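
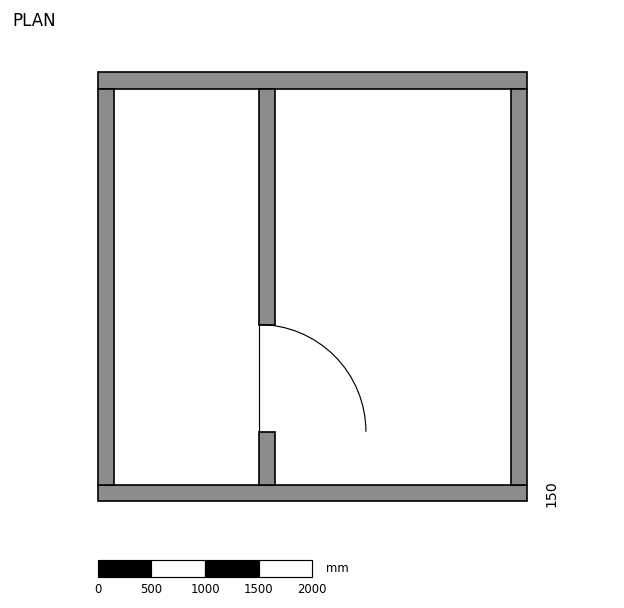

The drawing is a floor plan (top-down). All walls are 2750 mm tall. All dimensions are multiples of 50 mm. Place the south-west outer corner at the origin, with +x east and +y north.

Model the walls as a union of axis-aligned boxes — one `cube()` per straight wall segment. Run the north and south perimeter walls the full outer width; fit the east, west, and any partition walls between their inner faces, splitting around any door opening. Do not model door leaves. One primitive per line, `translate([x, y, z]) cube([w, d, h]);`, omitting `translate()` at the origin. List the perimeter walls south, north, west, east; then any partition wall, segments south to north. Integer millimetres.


cube([4000, 150, 2750]);
translate([0, 3850, 0]) cube([4000, 150, 2750]);
translate([0, 150, 0]) cube([150, 3700, 2750]);
translate([3850, 150, 0]) cube([150, 3700, 2750]);
translate([1500, 150, 0]) cube([150, 500, 2750]);
translate([1500, 1650, 0]) cube([150, 2200, 2750]);


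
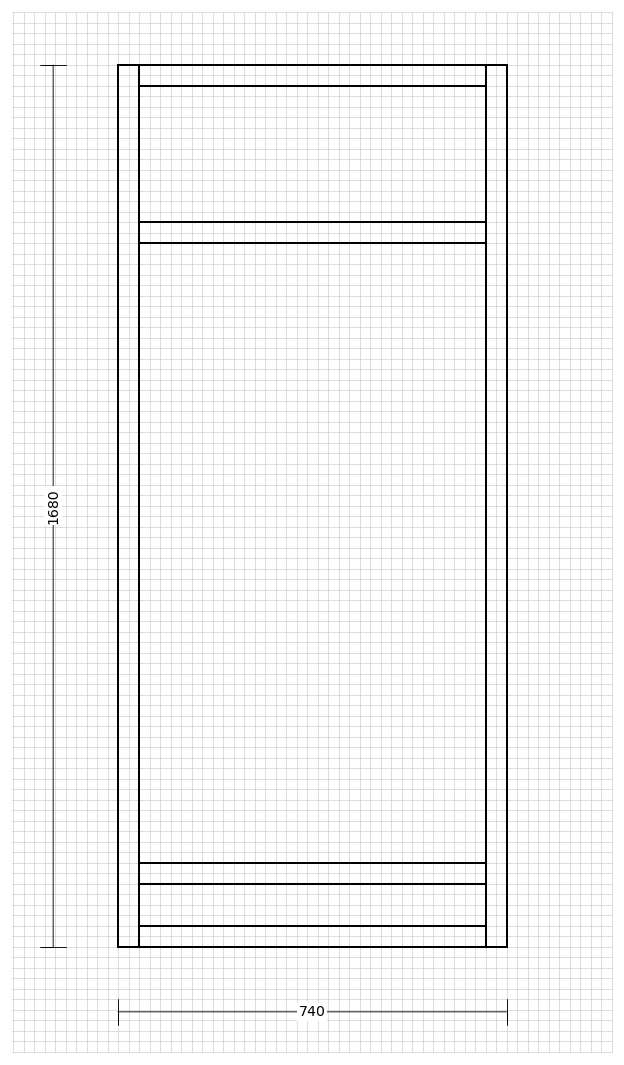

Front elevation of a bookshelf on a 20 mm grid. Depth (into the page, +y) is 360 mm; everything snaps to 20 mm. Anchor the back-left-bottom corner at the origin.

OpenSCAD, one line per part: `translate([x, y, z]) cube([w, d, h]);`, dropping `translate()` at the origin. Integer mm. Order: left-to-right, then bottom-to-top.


cube([40, 360, 1680]);
translate([40, 0, 0]) cube([660, 360, 40]);
translate([40, 0, 120]) cube([660, 360, 40]);
translate([40, 0, 1340]) cube([660, 360, 40]);
translate([40, 0, 1640]) cube([660, 360, 40]);
translate([700, 0, 0]) cube([40, 360, 1680]);


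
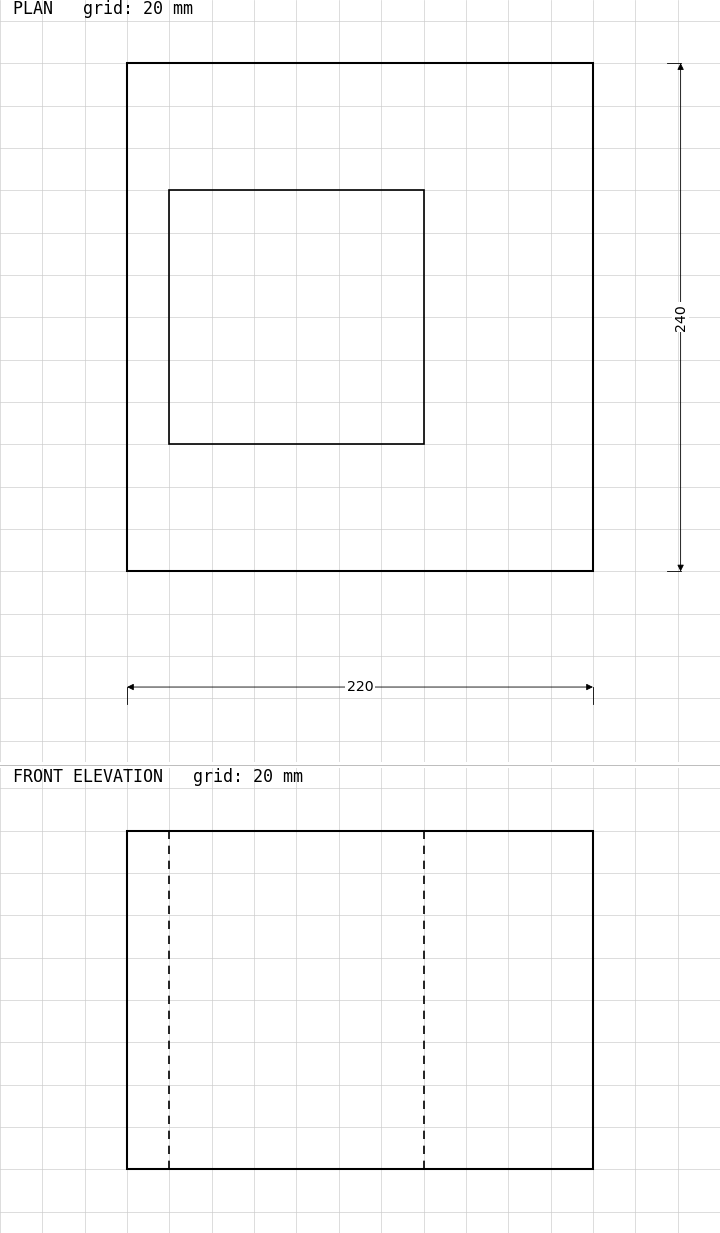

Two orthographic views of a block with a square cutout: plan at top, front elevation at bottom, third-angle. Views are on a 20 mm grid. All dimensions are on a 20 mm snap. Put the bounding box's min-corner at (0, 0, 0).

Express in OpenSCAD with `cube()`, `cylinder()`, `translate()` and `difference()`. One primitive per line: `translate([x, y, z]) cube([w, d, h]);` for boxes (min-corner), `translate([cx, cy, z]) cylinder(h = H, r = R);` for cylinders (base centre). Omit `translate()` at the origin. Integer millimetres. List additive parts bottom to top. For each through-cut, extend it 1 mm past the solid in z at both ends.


difference() {
  cube([220, 240, 160]);
  translate([20, 60, -1]) cube([120, 120, 162]);
}


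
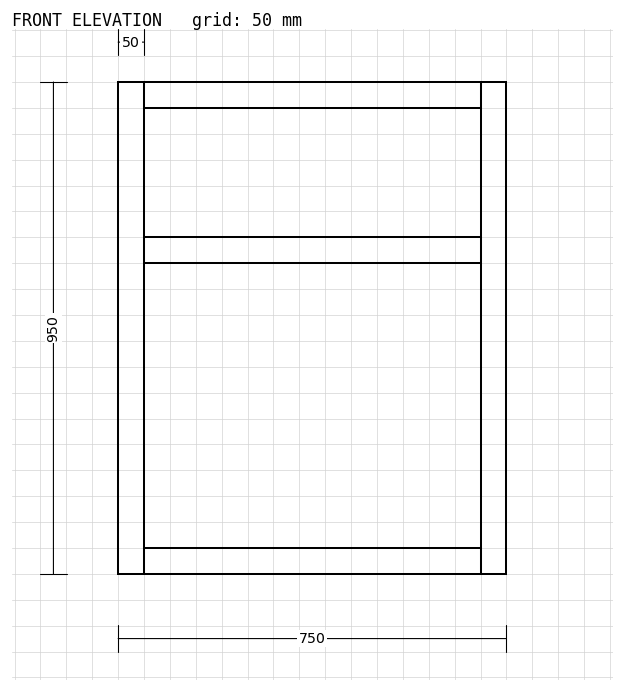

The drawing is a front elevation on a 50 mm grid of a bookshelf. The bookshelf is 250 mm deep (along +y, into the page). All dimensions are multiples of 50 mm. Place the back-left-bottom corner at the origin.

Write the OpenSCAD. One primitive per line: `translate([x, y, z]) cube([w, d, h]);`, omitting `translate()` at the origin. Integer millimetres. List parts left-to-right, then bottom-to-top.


cube([50, 250, 950]);
translate([50, 0, 0]) cube([650, 250, 50]);
translate([50, 0, 600]) cube([650, 250, 50]);
translate([50, 0, 900]) cube([650, 250, 50]);
translate([700, 0, 0]) cube([50, 250, 950]);


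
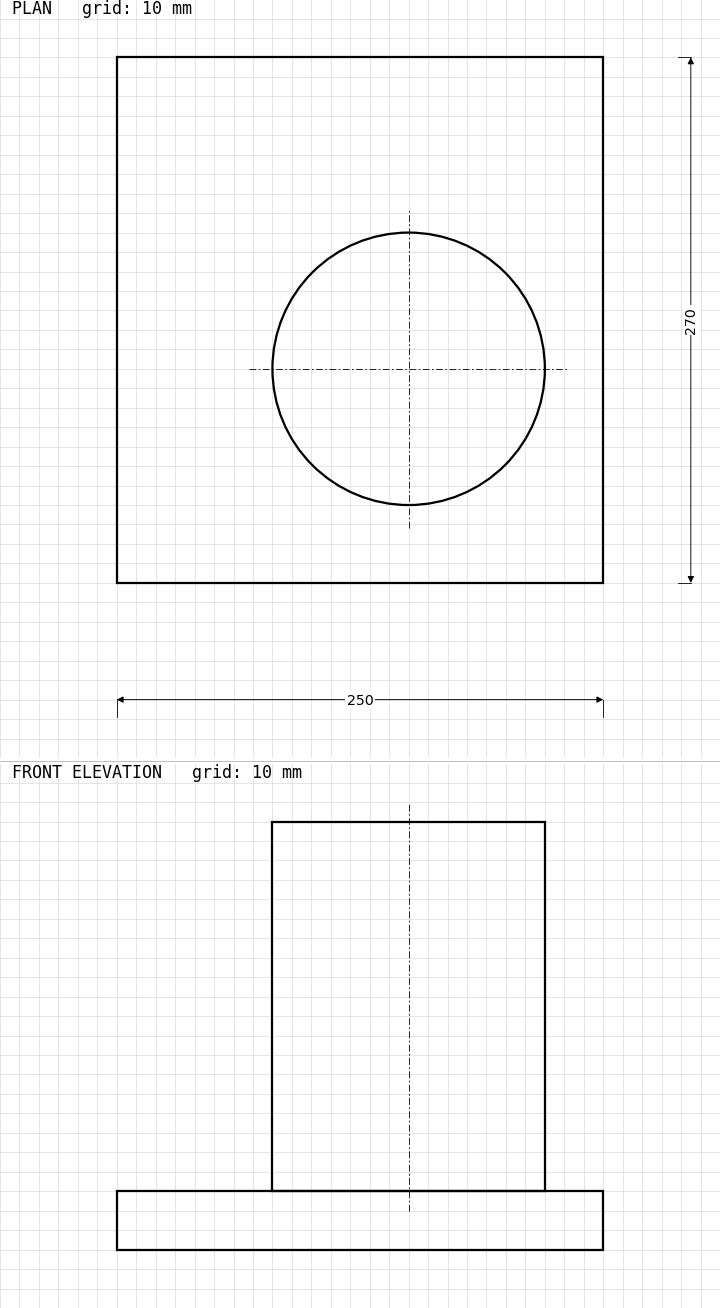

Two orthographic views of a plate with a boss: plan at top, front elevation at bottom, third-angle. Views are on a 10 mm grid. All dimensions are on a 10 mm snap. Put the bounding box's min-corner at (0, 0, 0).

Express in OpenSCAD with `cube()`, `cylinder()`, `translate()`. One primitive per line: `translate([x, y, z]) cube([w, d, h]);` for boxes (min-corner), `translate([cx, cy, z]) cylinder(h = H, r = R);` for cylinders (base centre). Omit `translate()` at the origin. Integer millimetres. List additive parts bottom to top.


cube([250, 270, 30]);
translate([150, 110, 30]) cylinder(h = 190, r = 70);


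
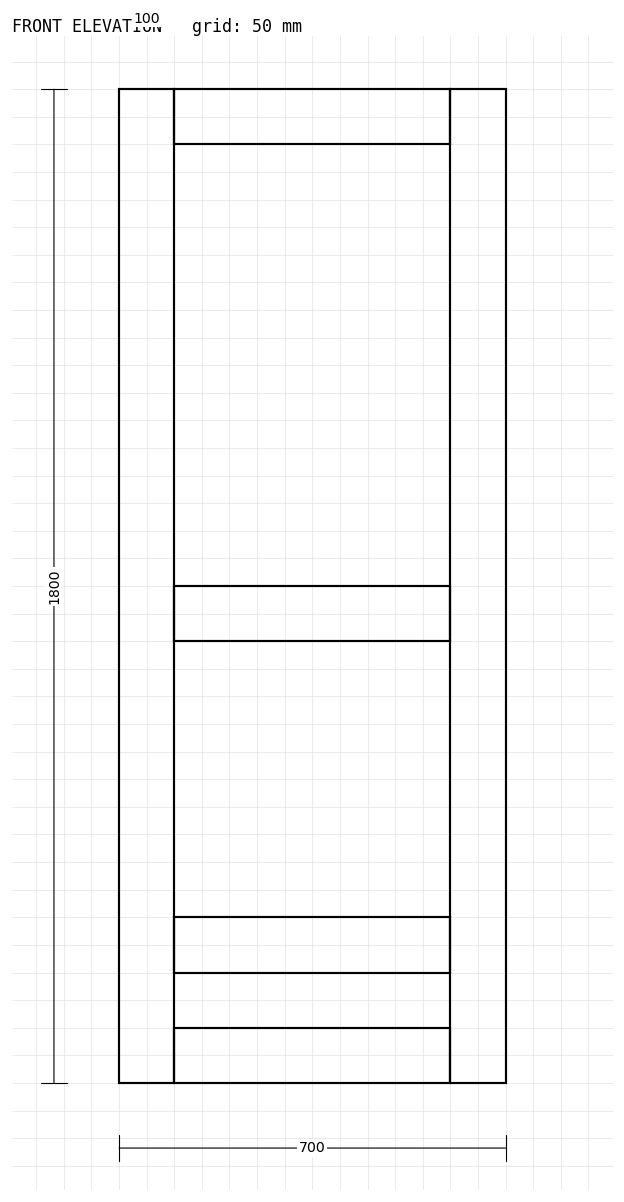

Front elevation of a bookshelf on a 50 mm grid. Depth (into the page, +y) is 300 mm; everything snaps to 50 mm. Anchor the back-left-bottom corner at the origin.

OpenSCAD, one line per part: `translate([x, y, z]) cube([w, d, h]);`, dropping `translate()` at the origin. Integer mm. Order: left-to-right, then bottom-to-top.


cube([100, 300, 1800]);
translate([100, 0, 0]) cube([500, 300, 100]);
translate([100, 0, 200]) cube([500, 300, 100]);
translate([100, 0, 800]) cube([500, 300, 100]);
translate([100, 0, 1700]) cube([500, 300, 100]);
translate([600, 0, 0]) cube([100, 300, 1800]);


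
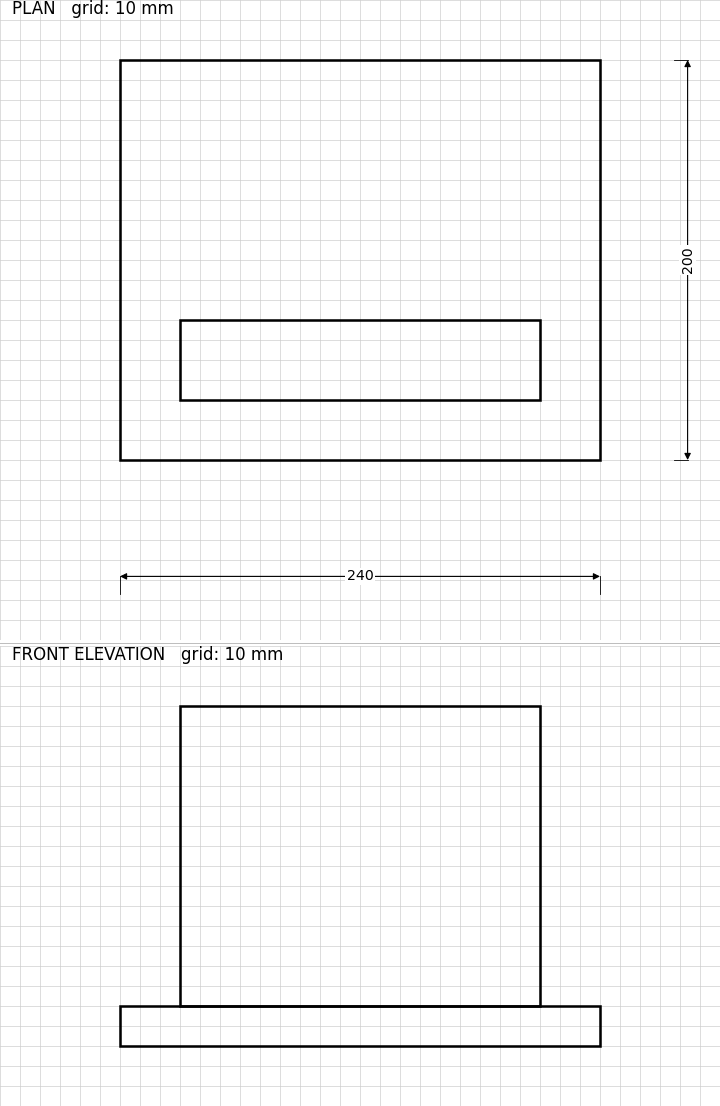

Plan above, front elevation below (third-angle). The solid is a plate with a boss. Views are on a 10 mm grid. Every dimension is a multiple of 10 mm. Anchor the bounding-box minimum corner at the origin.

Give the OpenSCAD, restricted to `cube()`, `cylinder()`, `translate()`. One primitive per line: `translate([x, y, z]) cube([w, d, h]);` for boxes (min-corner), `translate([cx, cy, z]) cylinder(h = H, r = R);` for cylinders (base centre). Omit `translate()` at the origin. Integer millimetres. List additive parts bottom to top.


cube([240, 200, 20]);
translate([30, 30, 20]) cube([180, 40, 150]);


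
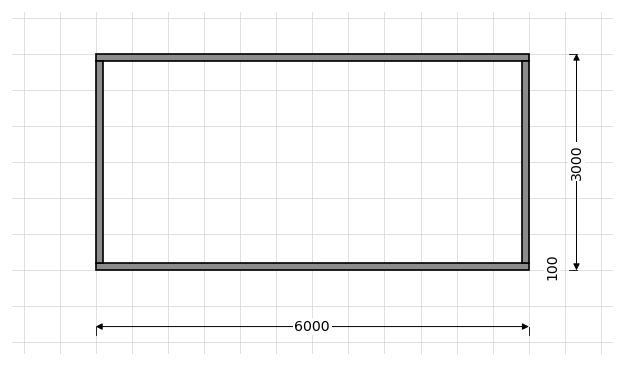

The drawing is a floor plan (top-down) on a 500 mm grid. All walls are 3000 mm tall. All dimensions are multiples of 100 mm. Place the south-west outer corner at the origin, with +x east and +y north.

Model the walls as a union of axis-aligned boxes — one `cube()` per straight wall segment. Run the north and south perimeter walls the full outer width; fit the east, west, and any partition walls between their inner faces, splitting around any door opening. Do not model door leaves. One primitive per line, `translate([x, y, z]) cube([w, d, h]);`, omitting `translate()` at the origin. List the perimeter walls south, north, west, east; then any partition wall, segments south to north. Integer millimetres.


cube([6000, 100, 3000]);
translate([0, 2900, 0]) cube([6000, 100, 3000]);
translate([0, 100, 0]) cube([100, 2800, 3000]);
translate([5900, 100, 0]) cube([100, 2800, 3000]);


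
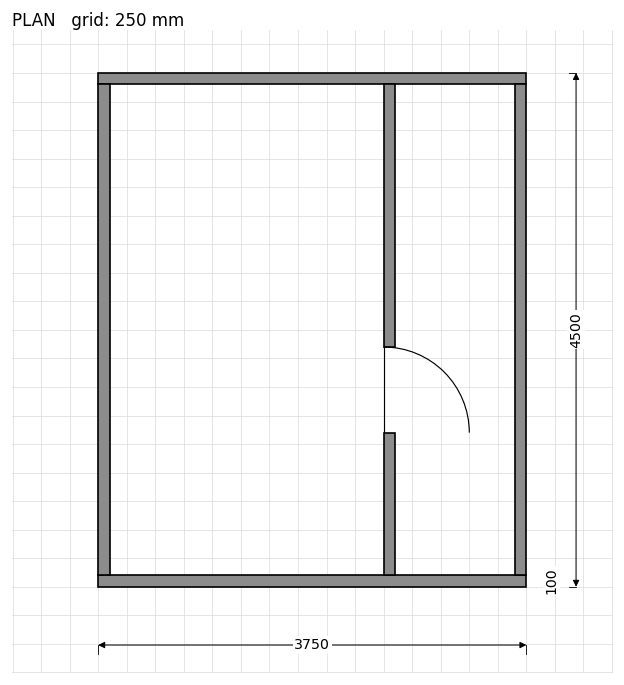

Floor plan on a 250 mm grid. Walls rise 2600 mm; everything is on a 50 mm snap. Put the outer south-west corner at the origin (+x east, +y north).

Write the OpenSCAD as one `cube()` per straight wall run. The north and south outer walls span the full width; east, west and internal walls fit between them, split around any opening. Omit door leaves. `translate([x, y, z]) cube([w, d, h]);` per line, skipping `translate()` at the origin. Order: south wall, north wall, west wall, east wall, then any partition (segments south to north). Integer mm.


cube([3750, 100, 2600]);
translate([0, 4400, 0]) cube([3750, 100, 2600]);
translate([0, 100, 0]) cube([100, 4300, 2600]);
translate([3650, 100, 0]) cube([100, 4300, 2600]);
translate([2500, 100, 0]) cube([100, 1250, 2600]);
translate([2500, 2100, 0]) cube([100, 2300, 2600]);


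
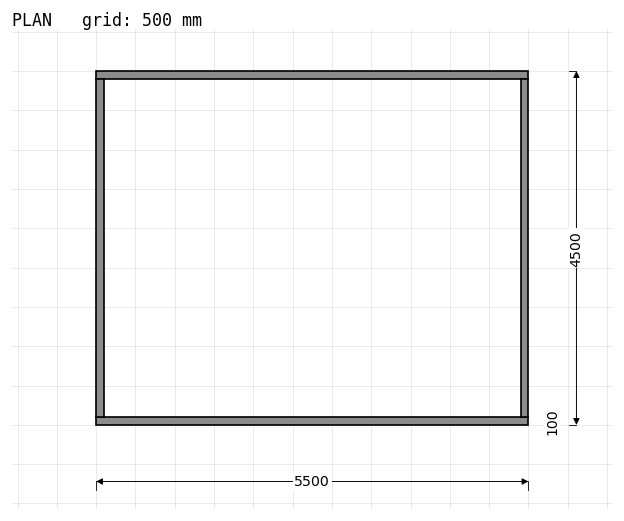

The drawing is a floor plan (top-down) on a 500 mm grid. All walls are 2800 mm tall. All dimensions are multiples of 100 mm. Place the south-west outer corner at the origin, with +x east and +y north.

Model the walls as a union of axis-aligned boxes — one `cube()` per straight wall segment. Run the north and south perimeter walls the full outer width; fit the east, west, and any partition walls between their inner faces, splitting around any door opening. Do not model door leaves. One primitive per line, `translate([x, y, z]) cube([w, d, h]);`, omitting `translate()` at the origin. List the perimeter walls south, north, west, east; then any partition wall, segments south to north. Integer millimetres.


cube([5500, 100, 2800]);
translate([0, 4400, 0]) cube([5500, 100, 2800]);
translate([0, 100, 0]) cube([100, 4300, 2800]);
translate([5400, 100, 0]) cube([100, 4300, 2800]);


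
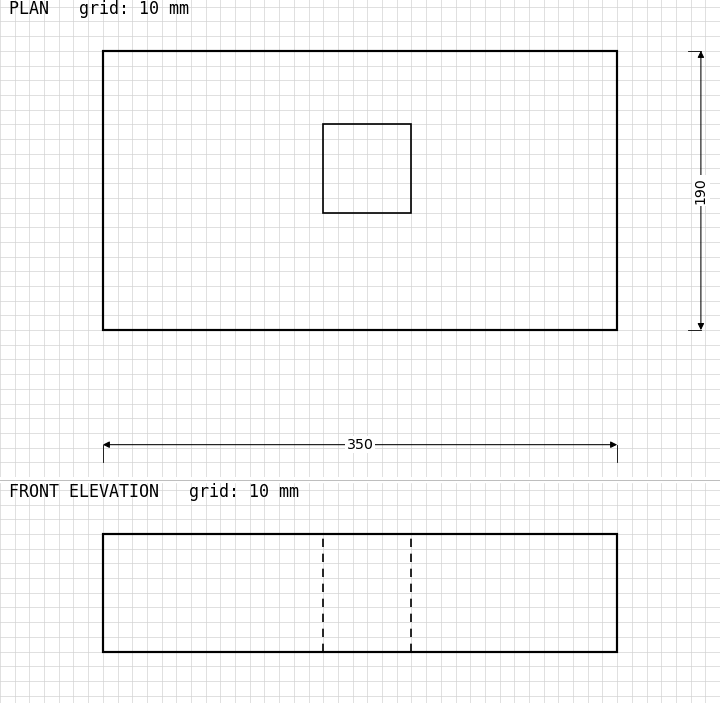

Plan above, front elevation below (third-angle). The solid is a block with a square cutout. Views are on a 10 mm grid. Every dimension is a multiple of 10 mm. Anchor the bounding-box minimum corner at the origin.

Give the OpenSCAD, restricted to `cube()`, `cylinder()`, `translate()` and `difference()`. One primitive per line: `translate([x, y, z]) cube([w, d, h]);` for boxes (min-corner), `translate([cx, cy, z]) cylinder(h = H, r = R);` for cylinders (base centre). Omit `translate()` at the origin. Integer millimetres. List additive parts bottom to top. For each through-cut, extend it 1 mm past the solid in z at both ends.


difference() {
  cube([350, 190, 80]);
  translate([150, 80, -1]) cube([60, 60, 82]);
}


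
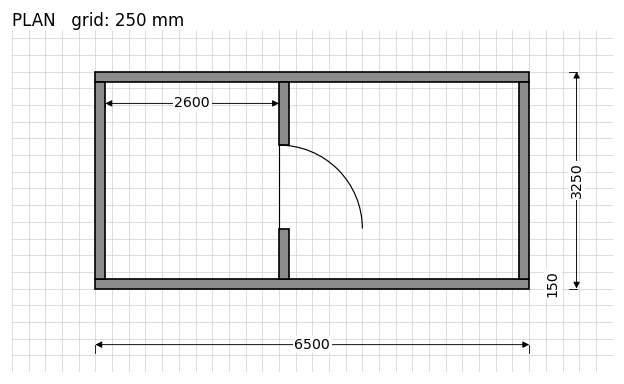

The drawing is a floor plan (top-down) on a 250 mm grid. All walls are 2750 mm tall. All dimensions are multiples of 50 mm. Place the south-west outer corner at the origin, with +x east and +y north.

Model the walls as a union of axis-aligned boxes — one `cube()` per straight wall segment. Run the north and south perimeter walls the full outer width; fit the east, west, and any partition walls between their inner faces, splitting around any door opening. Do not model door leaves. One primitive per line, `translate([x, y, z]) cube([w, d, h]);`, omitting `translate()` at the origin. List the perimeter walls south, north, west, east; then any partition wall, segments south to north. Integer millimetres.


cube([6500, 150, 2750]);
translate([0, 3100, 0]) cube([6500, 150, 2750]);
translate([0, 150, 0]) cube([150, 2950, 2750]);
translate([6350, 150, 0]) cube([150, 2950, 2750]);
translate([2750, 150, 0]) cube([150, 750, 2750]);
translate([2750, 2150, 0]) cube([150, 950, 2750]);


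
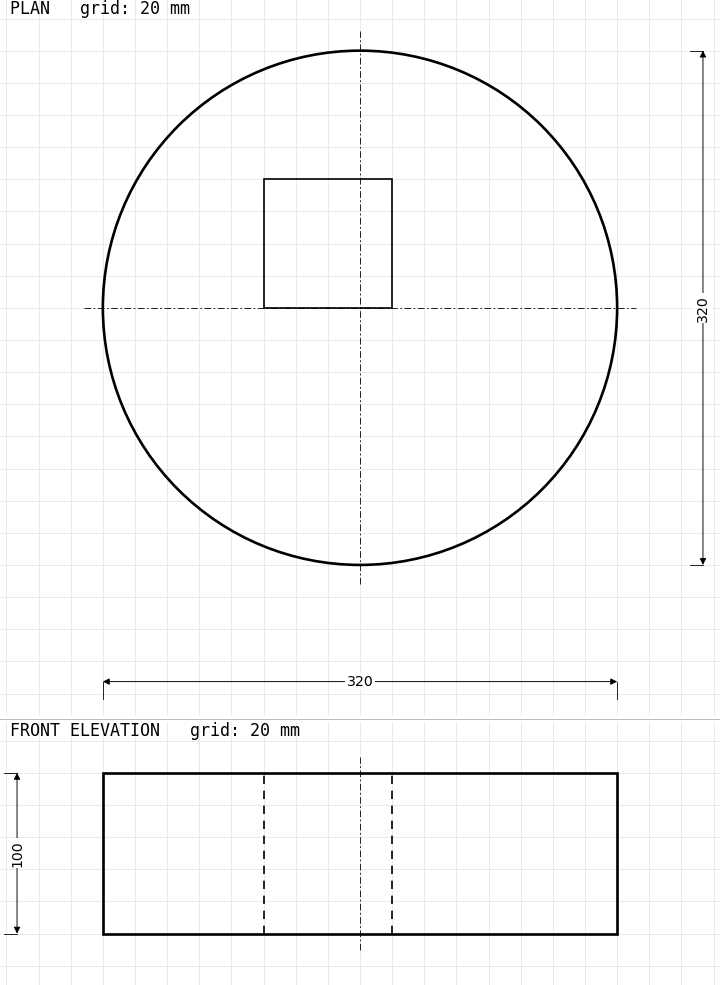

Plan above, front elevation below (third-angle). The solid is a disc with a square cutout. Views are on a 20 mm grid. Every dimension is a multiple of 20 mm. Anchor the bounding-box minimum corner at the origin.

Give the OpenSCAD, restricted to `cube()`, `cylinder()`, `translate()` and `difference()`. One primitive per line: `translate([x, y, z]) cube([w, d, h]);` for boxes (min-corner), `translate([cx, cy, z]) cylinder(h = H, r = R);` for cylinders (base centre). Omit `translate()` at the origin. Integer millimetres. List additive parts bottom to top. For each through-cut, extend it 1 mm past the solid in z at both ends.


difference() {
  translate([160, 160, 0]) cylinder(h = 100, r = 160);
  translate([100, 160, -1]) cube([80, 80, 102]);
}


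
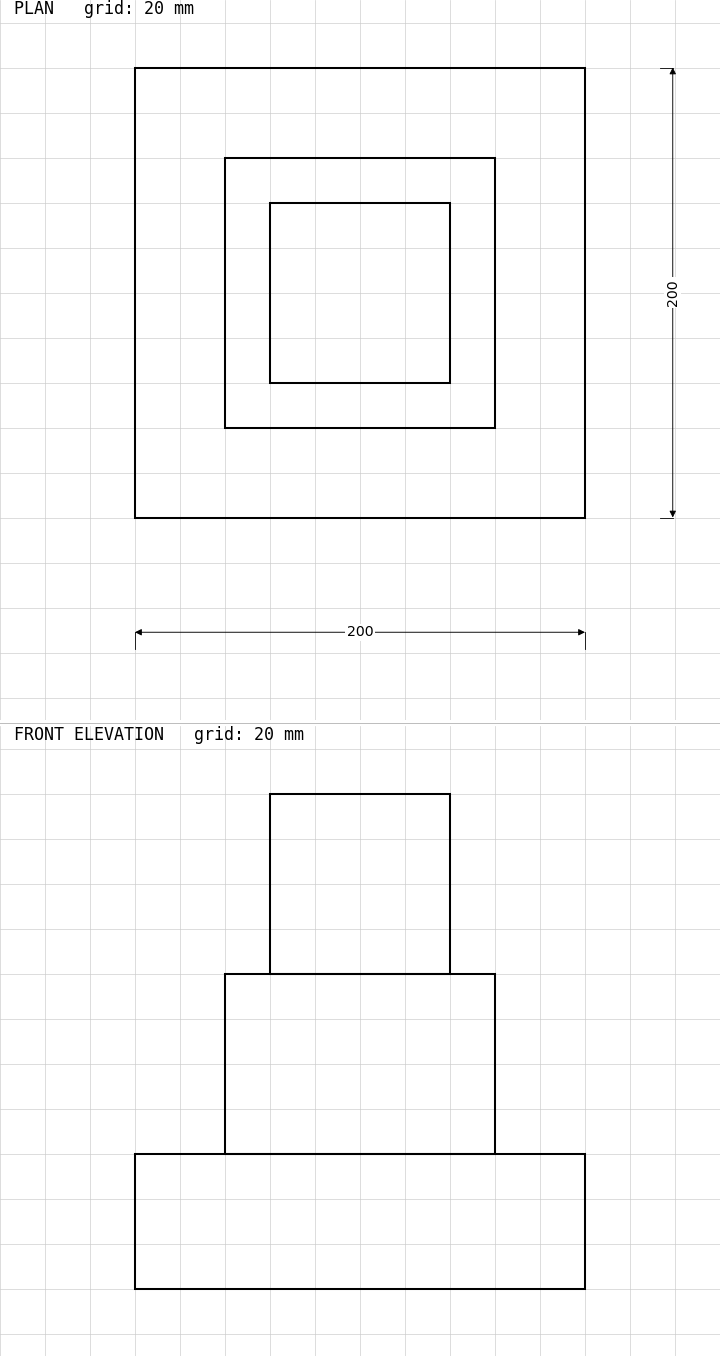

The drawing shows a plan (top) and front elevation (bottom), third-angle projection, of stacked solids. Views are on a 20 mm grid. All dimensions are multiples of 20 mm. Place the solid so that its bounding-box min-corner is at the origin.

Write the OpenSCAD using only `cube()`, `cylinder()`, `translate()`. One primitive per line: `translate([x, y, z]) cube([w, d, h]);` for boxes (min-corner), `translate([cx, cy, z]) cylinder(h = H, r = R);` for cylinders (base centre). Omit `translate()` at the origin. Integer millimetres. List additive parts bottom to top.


cube([200, 200, 60]);
translate([40, 40, 60]) cube([120, 120, 80]);
translate([60, 60, 140]) cube([80, 80, 80]);


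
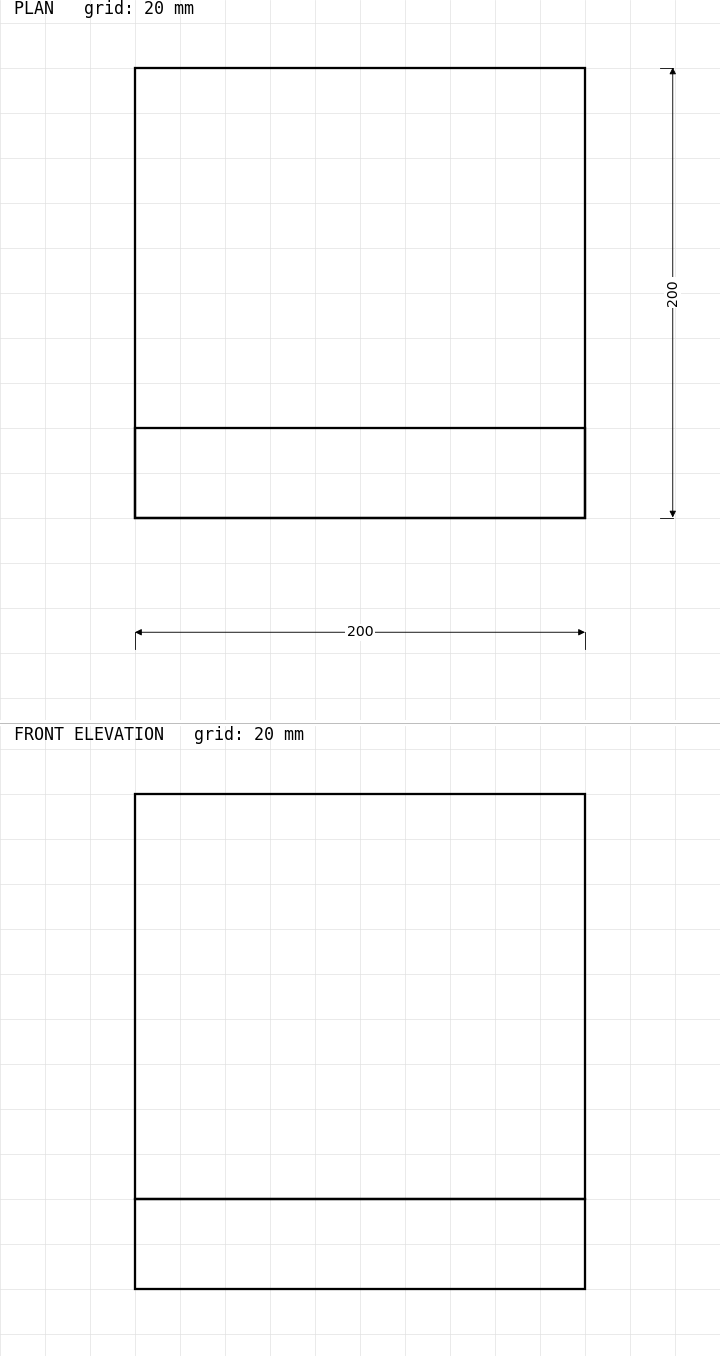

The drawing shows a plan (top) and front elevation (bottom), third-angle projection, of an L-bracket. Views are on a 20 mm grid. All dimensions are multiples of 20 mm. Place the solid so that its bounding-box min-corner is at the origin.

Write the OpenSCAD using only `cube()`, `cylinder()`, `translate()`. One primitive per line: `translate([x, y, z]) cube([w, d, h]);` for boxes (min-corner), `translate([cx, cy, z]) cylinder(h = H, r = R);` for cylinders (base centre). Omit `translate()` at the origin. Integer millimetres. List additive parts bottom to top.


cube([200, 200, 40]);
translate([0, 0, 40]) cube([200, 40, 180]);


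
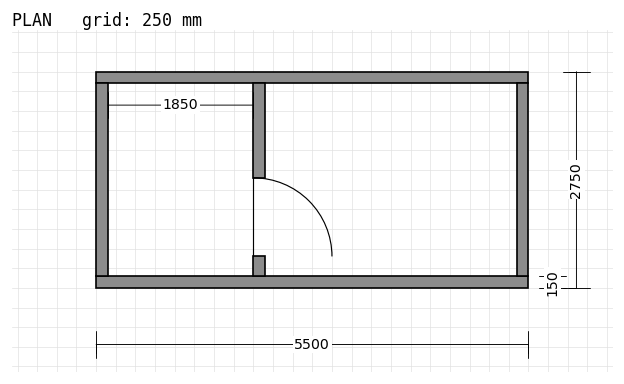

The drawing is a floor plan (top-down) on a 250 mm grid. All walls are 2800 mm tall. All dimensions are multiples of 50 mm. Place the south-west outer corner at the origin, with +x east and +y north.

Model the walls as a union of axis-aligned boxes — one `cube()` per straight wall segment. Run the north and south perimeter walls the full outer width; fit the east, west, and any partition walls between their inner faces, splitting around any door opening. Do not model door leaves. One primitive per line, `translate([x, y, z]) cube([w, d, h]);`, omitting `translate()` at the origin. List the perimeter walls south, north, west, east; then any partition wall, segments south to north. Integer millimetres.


cube([5500, 150, 2800]);
translate([0, 2600, 0]) cube([5500, 150, 2800]);
translate([0, 150, 0]) cube([150, 2450, 2800]);
translate([5350, 150, 0]) cube([150, 2450, 2800]);
translate([2000, 150, 0]) cube([150, 250, 2800]);
translate([2000, 1400, 0]) cube([150, 1200, 2800]);


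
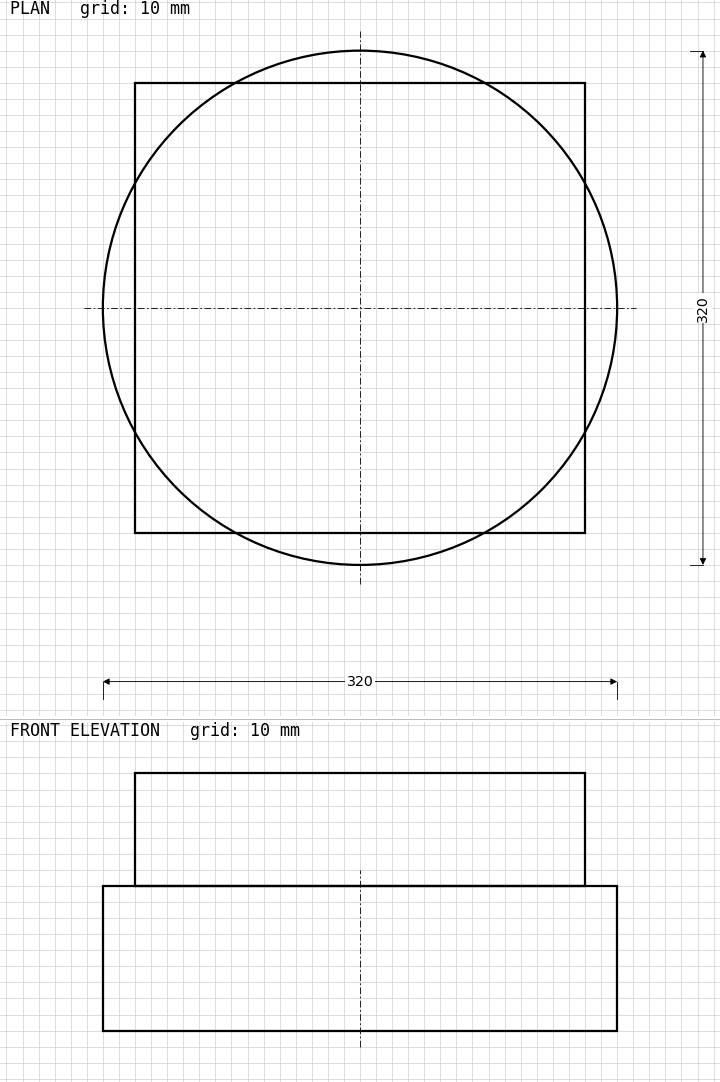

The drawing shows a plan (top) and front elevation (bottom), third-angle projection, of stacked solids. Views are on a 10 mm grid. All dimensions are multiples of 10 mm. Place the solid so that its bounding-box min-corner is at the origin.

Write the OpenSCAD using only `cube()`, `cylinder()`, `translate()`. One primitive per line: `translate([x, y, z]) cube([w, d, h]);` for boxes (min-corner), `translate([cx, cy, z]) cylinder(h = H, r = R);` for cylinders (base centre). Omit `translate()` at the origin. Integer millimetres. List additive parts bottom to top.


translate([160, 160, 0]) cylinder(h = 90, r = 160);
translate([20, 20, 90]) cube([280, 280, 70]);


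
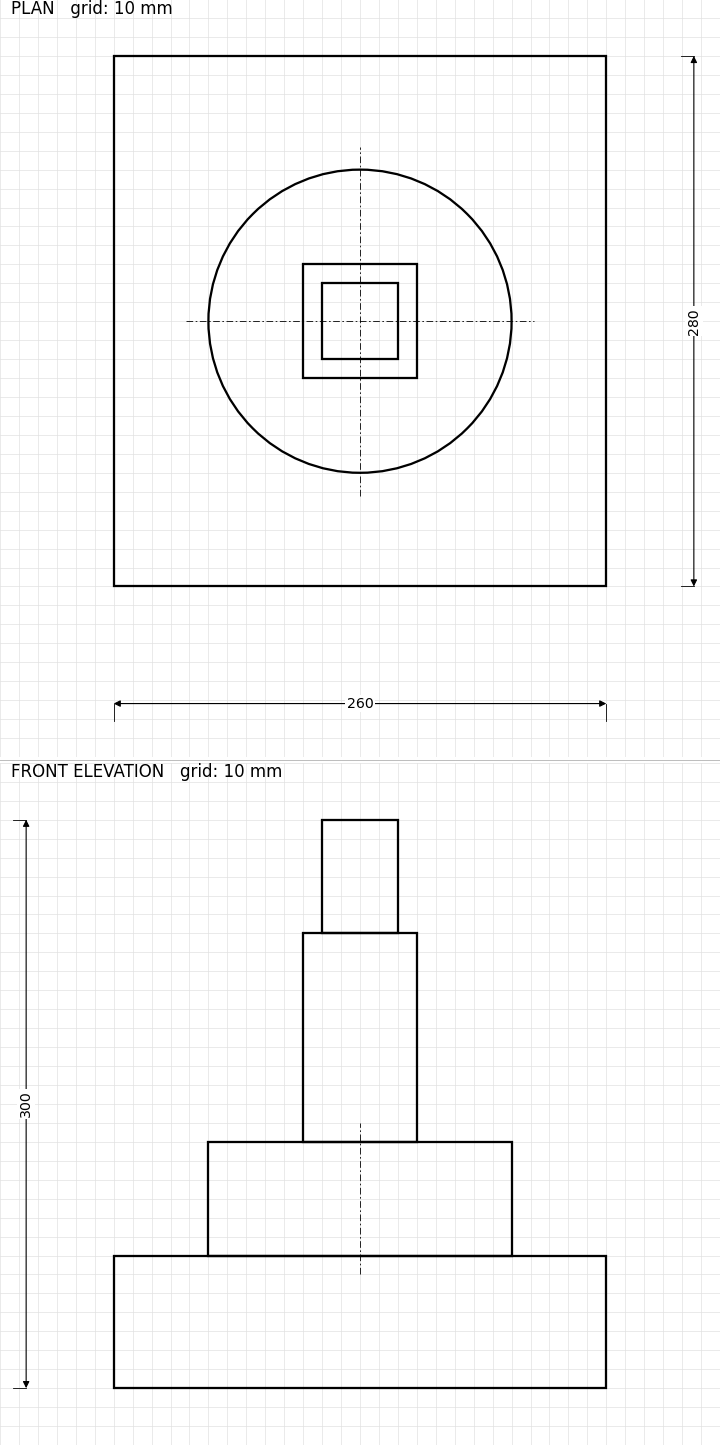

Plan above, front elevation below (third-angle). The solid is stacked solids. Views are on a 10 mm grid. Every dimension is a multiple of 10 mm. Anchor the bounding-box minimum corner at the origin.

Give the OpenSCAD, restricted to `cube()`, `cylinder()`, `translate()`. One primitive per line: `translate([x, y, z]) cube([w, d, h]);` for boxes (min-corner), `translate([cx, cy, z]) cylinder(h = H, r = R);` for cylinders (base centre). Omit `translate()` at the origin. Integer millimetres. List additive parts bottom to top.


cube([260, 280, 70]);
translate([130, 140, 70]) cylinder(h = 60, r = 80);
translate([100, 110, 130]) cube([60, 60, 110]);
translate([110, 120, 240]) cube([40, 40, 60]);


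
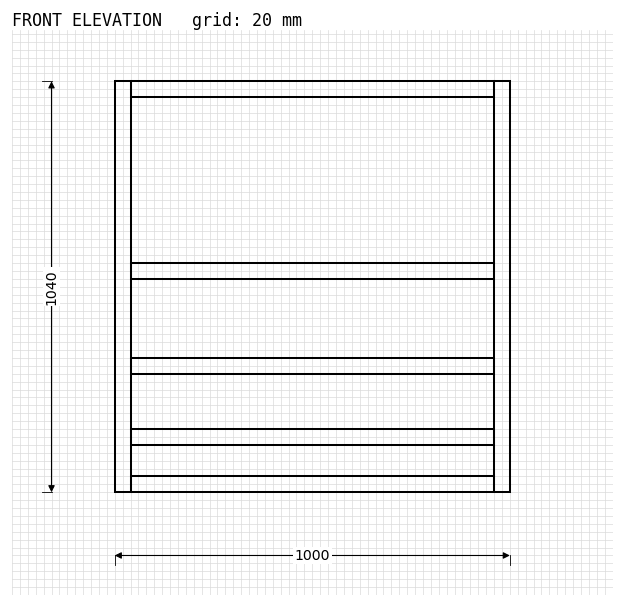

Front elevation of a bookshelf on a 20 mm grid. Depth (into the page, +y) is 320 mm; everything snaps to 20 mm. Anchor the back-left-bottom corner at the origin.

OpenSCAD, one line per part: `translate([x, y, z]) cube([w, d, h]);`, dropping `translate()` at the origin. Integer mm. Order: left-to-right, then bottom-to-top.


cube([40, 320, 1040]);
translate([40, 0, 0]) cube([920, 320, 40]);
translate([40, 0, 120]) cube([920, 320, 40]);
translate([40, 0, 300]) cube([920, 320, 40]);
translate([40, 0, 540]) cube([920, 320, 40]);
translate([40, 0, 1000]) cube([920, 320, 40]);
translate([960, 0, 0]) cube([40, 320, 1040]);


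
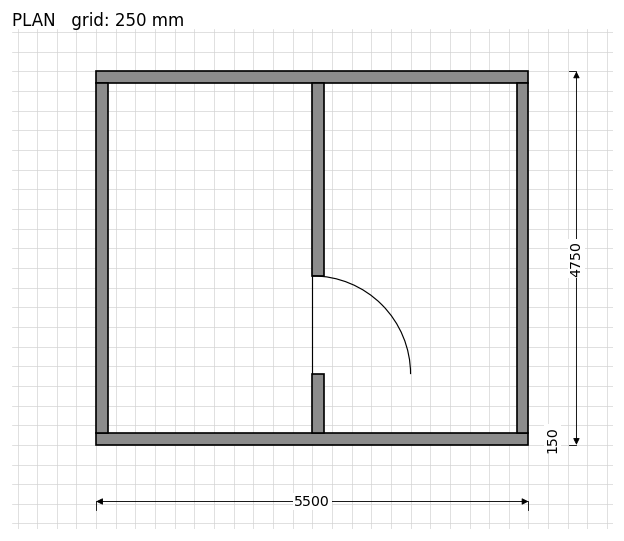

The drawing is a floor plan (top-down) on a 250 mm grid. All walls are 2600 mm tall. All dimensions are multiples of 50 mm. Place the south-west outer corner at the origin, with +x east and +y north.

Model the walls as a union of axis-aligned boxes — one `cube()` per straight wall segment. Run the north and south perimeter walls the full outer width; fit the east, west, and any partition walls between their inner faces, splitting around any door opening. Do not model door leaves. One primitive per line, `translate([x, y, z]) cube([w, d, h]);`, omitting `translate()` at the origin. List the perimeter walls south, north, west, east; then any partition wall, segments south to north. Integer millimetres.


cube([5500, 150, 2600]);
translate([0, 4600, 0]) cube([5500, 150, 2600]);
translate([0, 150, 0]) cube([150, 4450, 2600]);
translate([5350, 150, 0]) cube([150, 4450, 2600]);
translate([2750, 150, 0]) cube([150, 750, 2600]);
translate([2750, 2150, 0]) cube([150, 2450, 2600]);


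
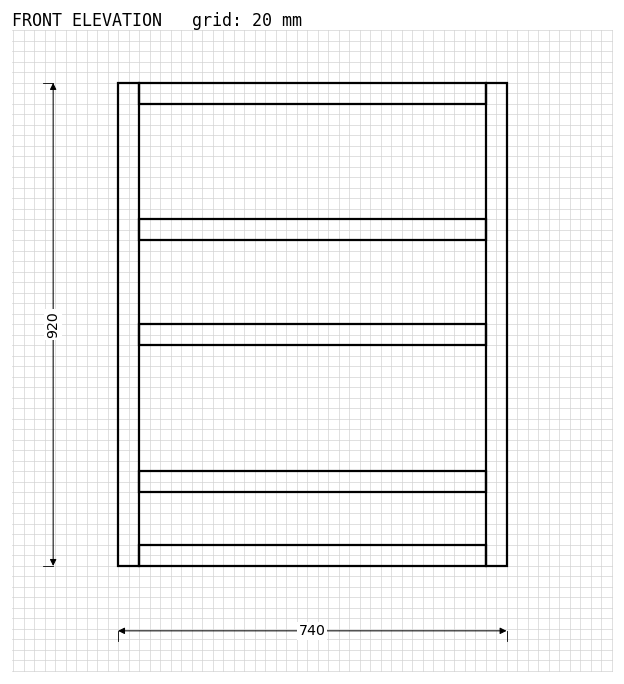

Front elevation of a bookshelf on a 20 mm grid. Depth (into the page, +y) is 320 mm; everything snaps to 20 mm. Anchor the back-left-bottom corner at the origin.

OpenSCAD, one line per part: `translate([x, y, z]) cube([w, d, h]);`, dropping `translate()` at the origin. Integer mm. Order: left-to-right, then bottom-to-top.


cube([40, 320, 920]);
translate([40, 0, 0]) cube([660, 320, 40]);
translate([40, 0, 140]) cube([660, 320, 40]);
translate([40, 0, 420]) cube([660, 320, 40]);
translate([40, 0, 620]) cube([660, 320, 40]);
translate([40, 0, 880]) cube([660, 320, 40]);
translate([700, 0, 0]) cube([40, 320, 920]);


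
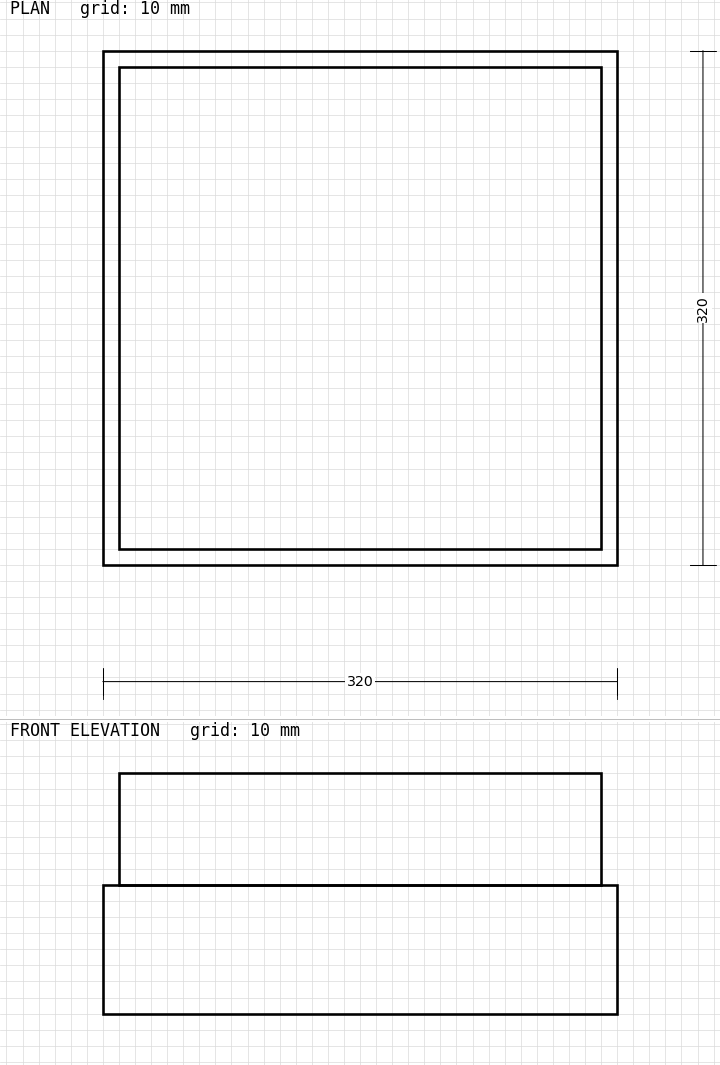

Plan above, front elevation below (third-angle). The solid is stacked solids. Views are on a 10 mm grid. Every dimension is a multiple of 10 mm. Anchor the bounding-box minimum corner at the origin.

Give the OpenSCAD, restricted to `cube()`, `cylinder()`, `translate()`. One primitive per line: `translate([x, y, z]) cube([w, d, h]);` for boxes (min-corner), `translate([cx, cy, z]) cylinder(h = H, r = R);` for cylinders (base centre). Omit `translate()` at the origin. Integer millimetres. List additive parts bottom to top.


cube([320, 320, 80]);
translate([10, 10, 80]) cube([300, 300, 70]);


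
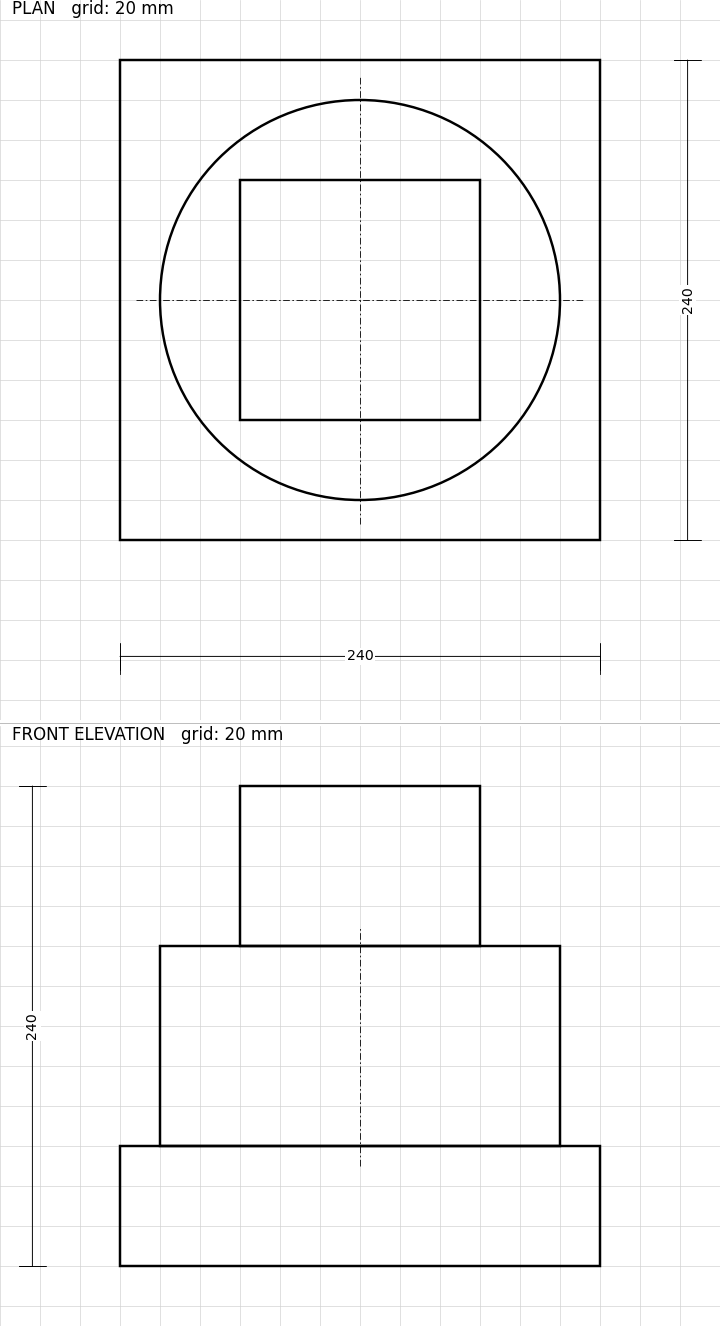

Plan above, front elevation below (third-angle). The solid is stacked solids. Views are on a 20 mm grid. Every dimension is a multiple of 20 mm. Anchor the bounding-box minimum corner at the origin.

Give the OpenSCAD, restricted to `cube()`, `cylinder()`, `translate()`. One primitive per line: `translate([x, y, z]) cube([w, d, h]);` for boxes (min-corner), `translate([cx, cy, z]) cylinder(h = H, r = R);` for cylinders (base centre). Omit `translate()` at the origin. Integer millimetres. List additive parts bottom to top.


cube([240, 240, 60]);
translate([120, 120, 60]) cylinder(h = 100, r = 100);
translate([60, 60, 160]) cube([120, 120, 80]);


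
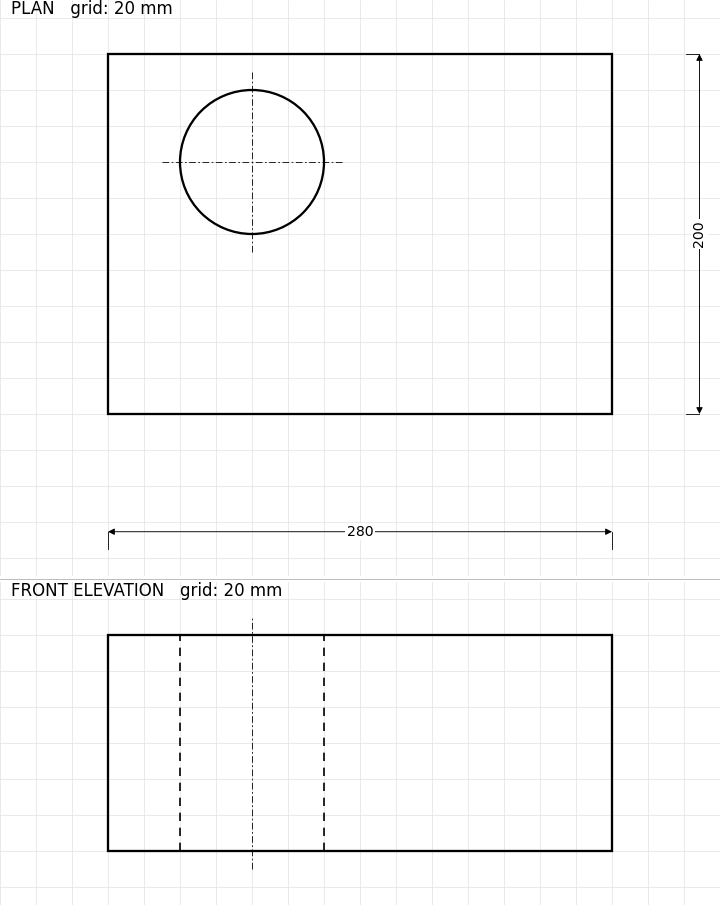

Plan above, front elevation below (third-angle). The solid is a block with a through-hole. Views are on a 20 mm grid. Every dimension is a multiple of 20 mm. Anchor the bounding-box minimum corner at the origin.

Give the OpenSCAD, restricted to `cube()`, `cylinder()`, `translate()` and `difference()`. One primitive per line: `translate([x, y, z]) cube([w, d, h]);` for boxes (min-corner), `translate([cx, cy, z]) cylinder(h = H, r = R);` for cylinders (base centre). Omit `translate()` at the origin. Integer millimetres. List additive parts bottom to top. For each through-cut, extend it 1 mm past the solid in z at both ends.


difference() {
  cube([280, 200, 120]);
  translate([80, 140, -1]) cylinder(h = 122, r = 40);
}


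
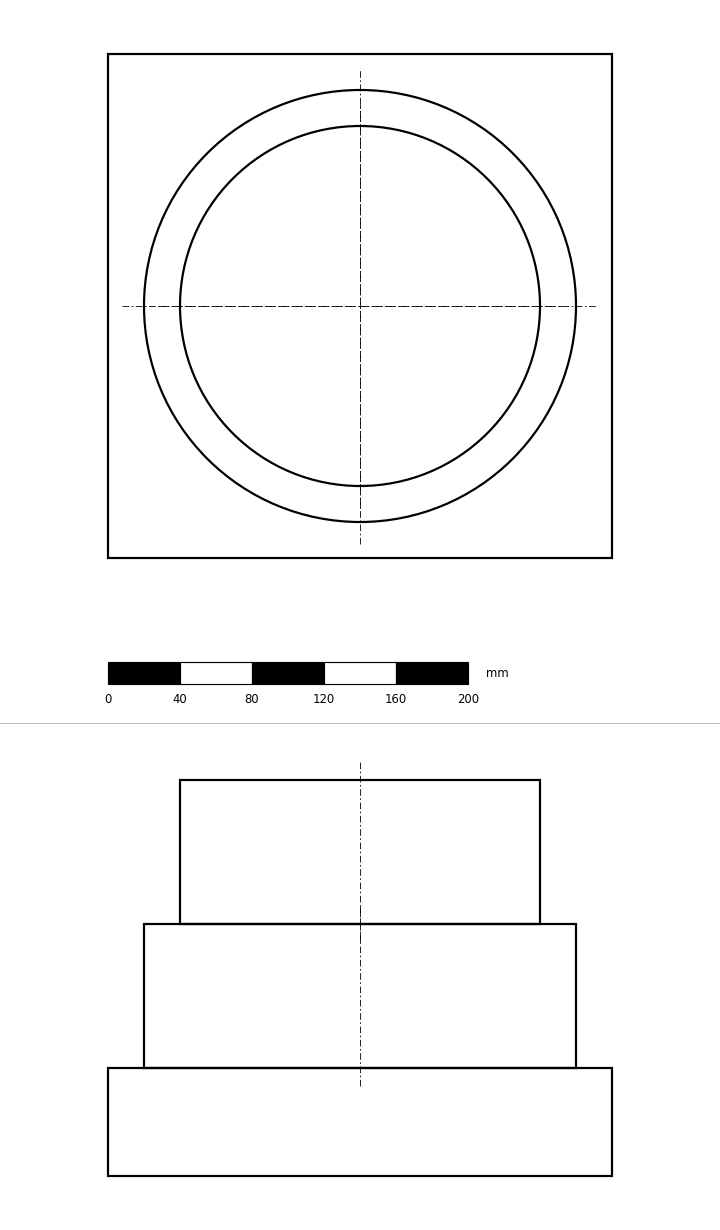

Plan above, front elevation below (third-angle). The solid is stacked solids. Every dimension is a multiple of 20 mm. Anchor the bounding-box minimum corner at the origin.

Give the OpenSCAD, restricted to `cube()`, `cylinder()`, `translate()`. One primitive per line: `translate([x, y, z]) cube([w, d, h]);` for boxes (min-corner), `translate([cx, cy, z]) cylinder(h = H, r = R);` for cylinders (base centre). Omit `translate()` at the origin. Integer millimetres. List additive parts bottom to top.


cube([280, 280, 60]);
translate([140, 140, 60]) cylinder(h = 80, r = 120);
translate([140, 140, 140]) cylinder(h = 80, r = 100);


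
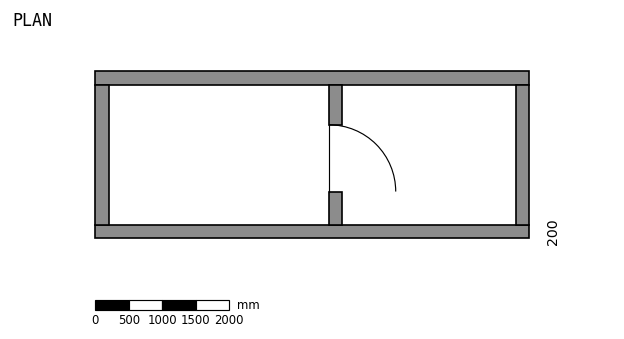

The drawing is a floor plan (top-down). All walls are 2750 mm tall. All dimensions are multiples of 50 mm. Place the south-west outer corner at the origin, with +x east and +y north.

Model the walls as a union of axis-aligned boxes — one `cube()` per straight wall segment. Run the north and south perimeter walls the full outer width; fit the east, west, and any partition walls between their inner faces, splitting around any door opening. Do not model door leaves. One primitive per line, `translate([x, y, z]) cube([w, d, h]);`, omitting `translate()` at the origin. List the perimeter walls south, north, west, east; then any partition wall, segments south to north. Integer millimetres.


cube([6500, 200, 2750]);
translate([0, 2300, 0]) cube([6500, 200, 2750]);
translate([0, 200, 0]) cube([200, 2100, 2750]);
translate([6300, 200, 0]) cube([200, 2100, 2750]);
translate([3500, 200, 0]) cube([200, 500, 2750]);
translate([3500, 1700, 0]) cube([200, 600, 2750]);


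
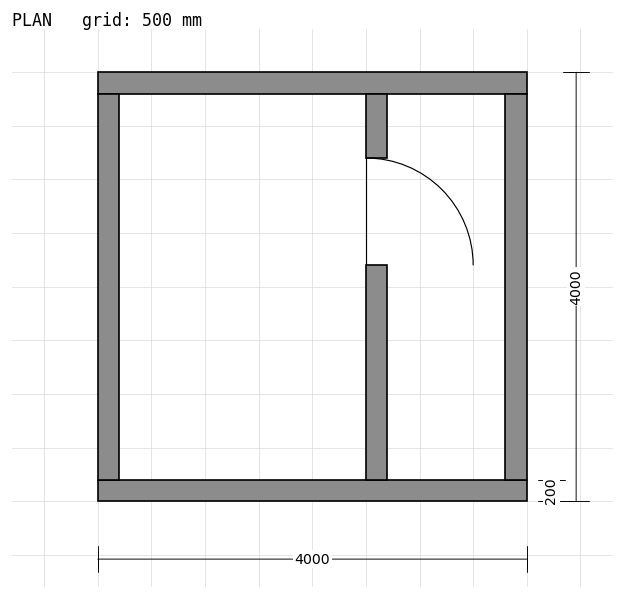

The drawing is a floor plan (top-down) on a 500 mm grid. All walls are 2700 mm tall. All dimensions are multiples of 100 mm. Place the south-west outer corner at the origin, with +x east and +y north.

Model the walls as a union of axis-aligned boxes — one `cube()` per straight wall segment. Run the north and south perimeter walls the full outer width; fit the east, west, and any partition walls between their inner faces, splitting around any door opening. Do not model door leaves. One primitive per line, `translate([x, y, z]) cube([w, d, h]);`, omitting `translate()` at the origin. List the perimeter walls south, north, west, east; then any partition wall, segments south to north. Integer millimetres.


cube([4000, 200, 2700]);
translate([0, 3800, 0]) cube([4000, 200, 2700]);
translate([0, 200, 0]) cube([200, 3600, 2700]);
translate([3800, 200, 0]) cube([200, 3600, 2700]);
translate([2500, 200, 0]) cube([200, 2000, 2700]);
translate([2500, 3200, 0]) cube([200, 600, 2700]);


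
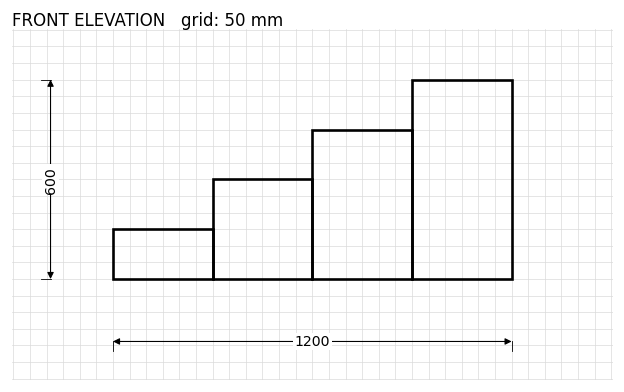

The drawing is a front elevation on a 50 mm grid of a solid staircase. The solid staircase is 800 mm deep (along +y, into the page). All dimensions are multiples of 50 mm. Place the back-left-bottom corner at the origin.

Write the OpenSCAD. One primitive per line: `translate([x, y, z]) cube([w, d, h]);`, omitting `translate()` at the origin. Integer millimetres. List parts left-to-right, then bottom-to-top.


cube([300, 800, 150]);
translate([300, 0, 0]) cube([300, 800, 300]);
translate([600, 0, 0]) cube([300, 800, 450]);
translate([900, 0, 0]) cube([300, 800, 600]);


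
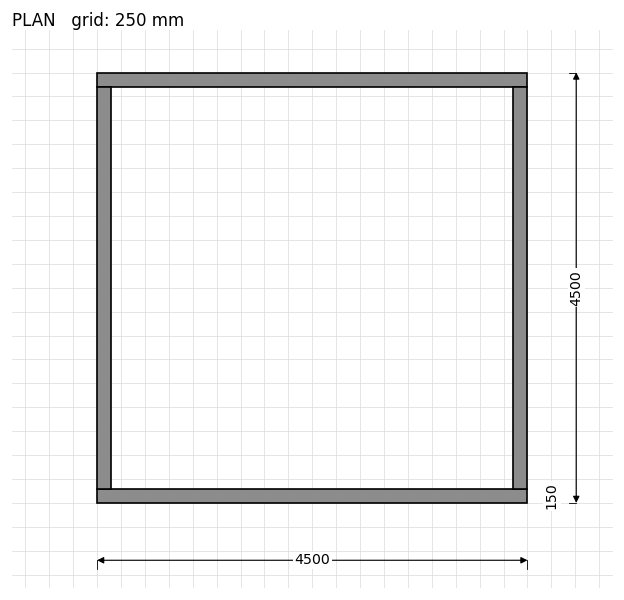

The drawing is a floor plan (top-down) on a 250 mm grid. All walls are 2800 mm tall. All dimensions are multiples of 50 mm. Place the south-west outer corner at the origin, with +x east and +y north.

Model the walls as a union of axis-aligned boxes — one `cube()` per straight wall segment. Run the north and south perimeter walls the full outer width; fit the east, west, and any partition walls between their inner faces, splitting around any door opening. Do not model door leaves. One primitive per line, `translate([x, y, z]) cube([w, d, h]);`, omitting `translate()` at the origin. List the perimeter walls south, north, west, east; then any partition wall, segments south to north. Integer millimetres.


cube([4500, 150, 2800]);
translate([0, 4350, 0]) cube([4500, 150, 2800]);
translate([0, 150, 0]) cube([150, 4200, 2800]);
translate([4350, 150, 0]) cube([150, 4200, 2800]);


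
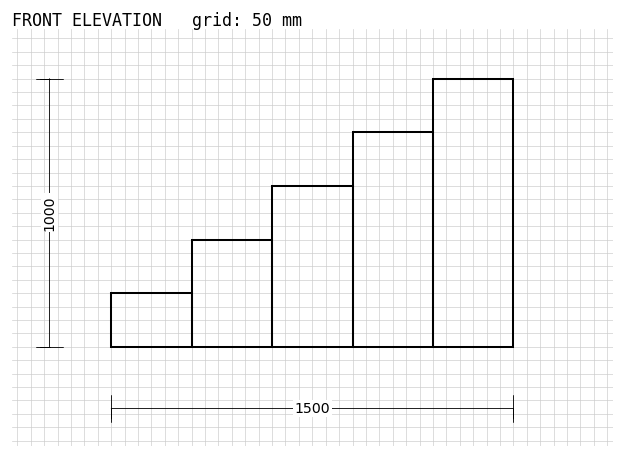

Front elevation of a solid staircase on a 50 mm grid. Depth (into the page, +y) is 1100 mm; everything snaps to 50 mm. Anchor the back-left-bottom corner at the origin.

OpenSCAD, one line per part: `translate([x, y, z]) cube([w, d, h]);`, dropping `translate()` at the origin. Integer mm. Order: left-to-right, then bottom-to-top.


cube([300, 1100, 200]);
translate([300, 0, 0]) cube([300, 1100, 400]);
translate([600, 0, 0]) cube([300, 1100, 600]);
translate([900, 0, 0]) cube([300, 1100, 800]);
translate([1200, 0, 0]) cube([300, 1100, 1000]);


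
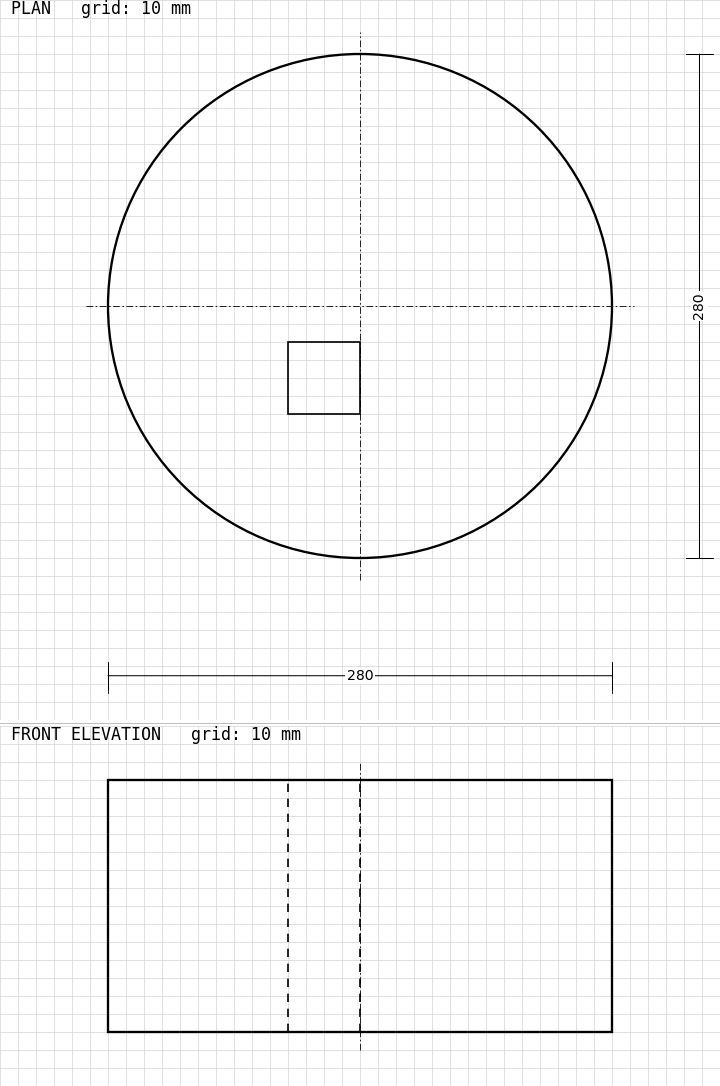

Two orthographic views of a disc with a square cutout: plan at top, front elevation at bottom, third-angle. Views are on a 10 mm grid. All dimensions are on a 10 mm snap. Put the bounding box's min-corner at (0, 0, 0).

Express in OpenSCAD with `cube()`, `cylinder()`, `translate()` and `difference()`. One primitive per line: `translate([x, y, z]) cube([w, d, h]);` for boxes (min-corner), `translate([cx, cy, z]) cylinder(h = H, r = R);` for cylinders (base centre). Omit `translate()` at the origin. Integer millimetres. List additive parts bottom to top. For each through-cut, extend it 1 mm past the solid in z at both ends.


difference() {
  translate([140, 140, 0]) cylinder(h = 140, r = 140);
  translate([100, 80, -1]) cube([40, 40, 142]);
}


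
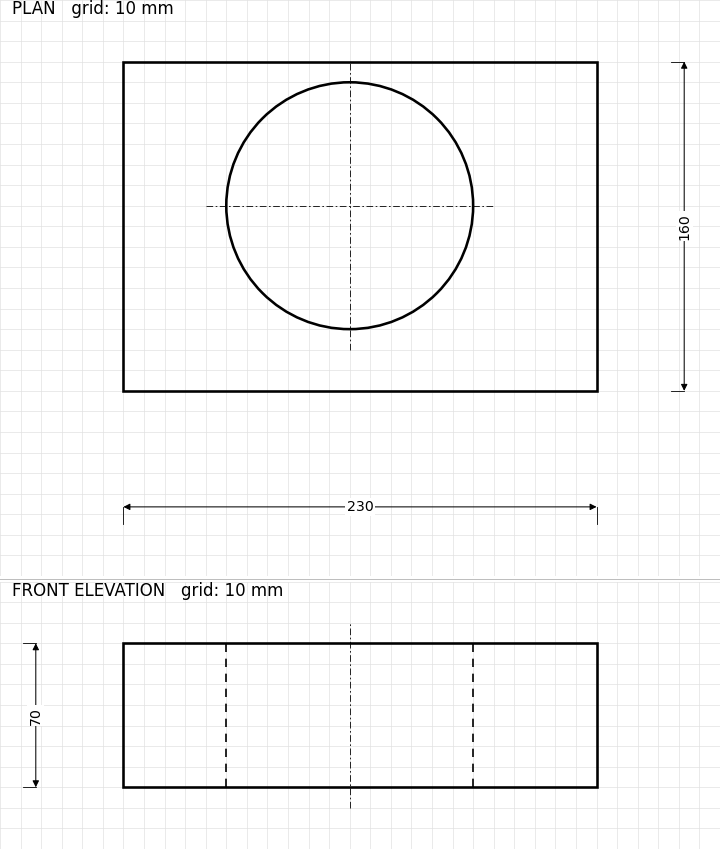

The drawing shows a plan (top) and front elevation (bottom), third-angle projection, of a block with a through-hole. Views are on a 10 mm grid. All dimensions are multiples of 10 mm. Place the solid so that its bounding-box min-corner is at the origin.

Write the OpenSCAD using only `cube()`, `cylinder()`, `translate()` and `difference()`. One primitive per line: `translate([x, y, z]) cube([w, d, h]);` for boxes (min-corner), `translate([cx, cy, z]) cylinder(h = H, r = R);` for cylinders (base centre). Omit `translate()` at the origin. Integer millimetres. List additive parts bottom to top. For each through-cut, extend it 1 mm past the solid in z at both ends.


difference() {
  cube([230, 160, 70]);
  translate([110, 90, -1]) cylinder(h = 72, r = 60);
}


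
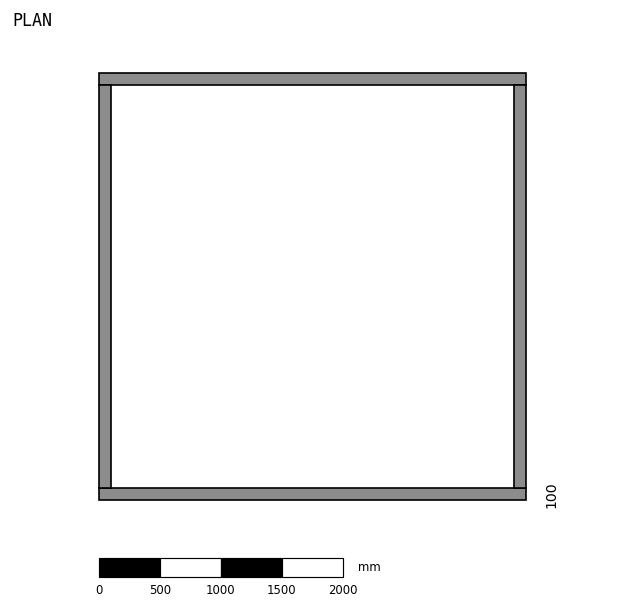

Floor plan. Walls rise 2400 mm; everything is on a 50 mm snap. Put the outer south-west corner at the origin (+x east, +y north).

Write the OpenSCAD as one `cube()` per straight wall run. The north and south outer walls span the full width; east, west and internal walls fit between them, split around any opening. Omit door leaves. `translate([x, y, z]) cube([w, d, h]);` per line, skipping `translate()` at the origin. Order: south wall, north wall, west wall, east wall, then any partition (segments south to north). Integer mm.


cube([3500, 100, 2400]);
translate([0, 3400, 0]) cube([3500, 100, 2400]);
translate([0, 100, 0]) cube([100, 3300, 2400]);
translate([3400, 100, 0]) cube([100, 3300, 2400]);


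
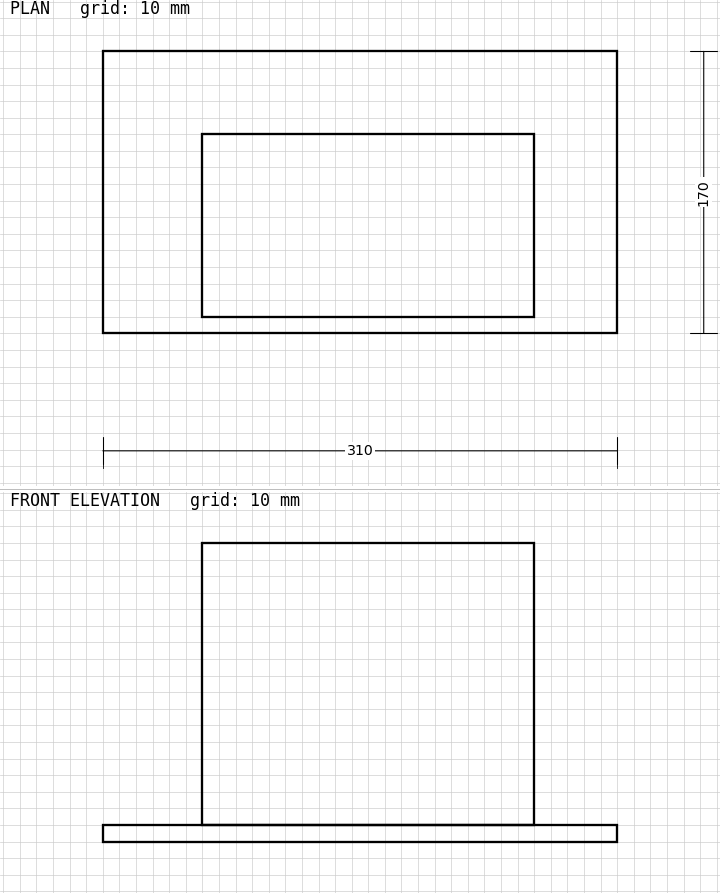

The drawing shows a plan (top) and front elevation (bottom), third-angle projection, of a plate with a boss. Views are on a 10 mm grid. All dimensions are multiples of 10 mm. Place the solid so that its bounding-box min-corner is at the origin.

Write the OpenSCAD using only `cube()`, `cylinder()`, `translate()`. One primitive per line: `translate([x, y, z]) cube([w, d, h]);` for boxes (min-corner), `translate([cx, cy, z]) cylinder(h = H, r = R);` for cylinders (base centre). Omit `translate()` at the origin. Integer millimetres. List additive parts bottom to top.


cube([310, 170, 10]);
translate([60, 10, 10]) cube([200, 110, 170]);


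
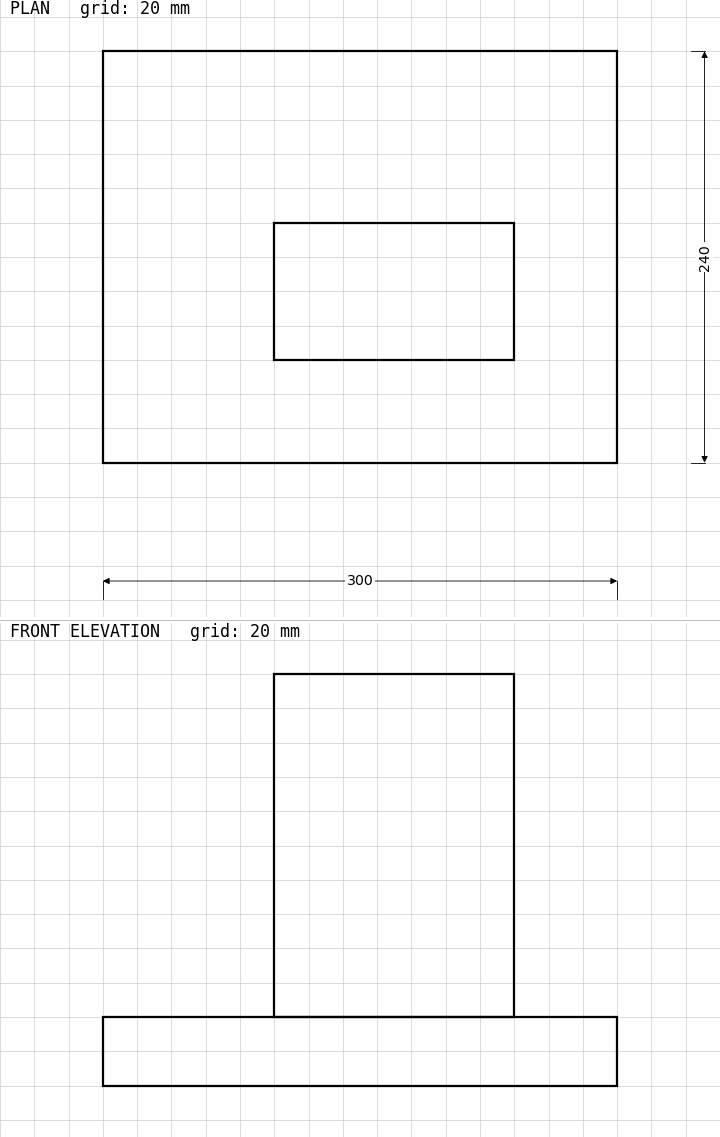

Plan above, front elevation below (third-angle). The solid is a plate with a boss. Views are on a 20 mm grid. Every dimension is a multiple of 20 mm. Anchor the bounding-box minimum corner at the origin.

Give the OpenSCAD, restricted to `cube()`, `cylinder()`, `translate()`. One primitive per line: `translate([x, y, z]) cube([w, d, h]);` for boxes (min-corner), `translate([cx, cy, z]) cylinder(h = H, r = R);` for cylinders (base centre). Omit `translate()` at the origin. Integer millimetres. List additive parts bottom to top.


cube([300, 240, 40]);
translate([100, 60, 40]) cube([140, 80, 200]);


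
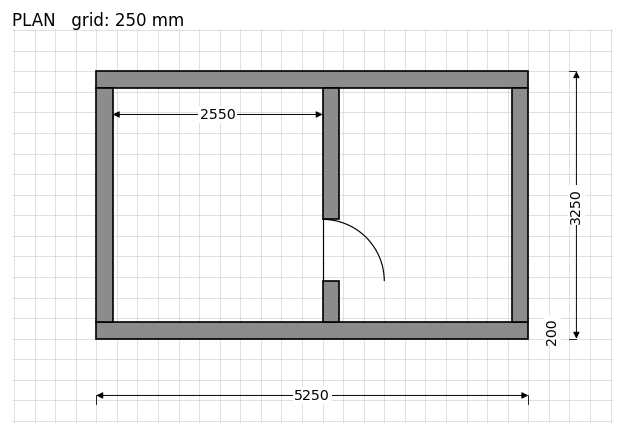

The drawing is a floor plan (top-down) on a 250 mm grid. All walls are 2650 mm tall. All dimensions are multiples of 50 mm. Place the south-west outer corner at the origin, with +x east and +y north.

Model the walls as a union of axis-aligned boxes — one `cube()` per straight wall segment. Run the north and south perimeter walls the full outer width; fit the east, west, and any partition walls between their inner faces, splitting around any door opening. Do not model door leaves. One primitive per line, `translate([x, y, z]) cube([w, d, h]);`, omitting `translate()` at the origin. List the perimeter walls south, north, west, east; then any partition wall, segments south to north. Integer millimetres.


cube([5250, 200, 2650]);
translate([0, 3050, 0]) cube([5250, 200, 2650]);
translate([0, 200, 0]) cube([200, 2850, 2650]);
translate([5050, 200, 0]) cube([200, 2850, 2650]);
translate([2750, 200, 0]) cube([200, 500, 2650]);
translate([2750, 1450, 0]) cube([200, 1600, 2650]);


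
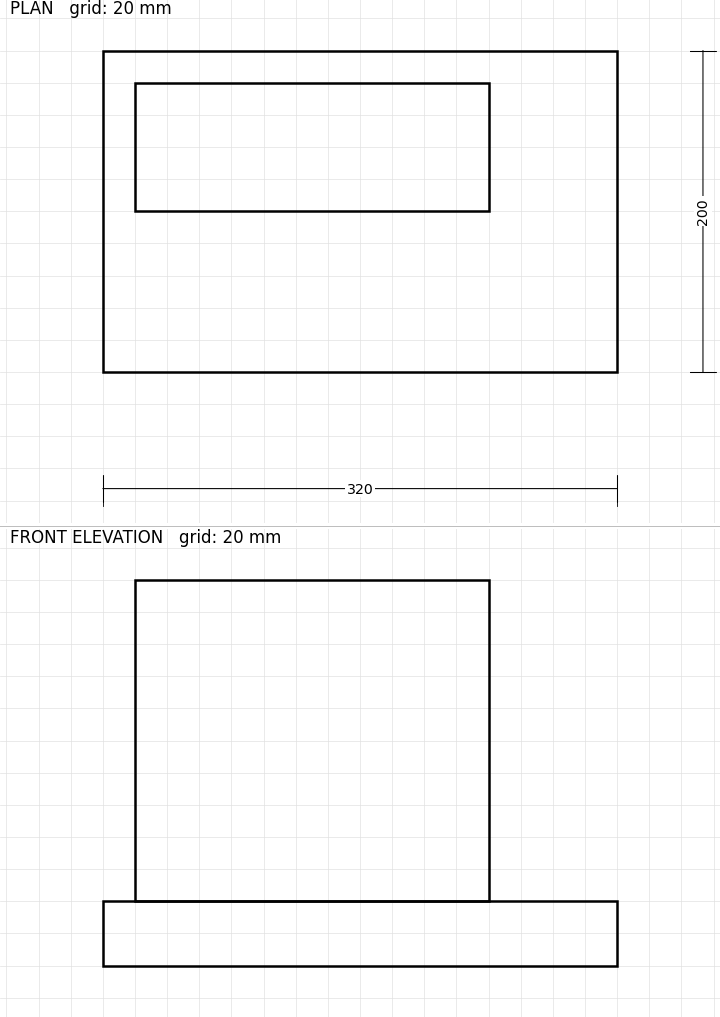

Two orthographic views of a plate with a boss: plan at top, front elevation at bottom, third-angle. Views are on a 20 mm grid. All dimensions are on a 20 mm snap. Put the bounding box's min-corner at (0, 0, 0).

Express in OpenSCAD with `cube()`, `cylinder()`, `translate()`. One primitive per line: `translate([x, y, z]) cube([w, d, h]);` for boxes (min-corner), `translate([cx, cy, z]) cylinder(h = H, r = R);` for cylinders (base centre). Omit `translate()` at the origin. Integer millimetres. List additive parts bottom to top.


cube([320, 200, 40]);
translate([20, 100, 40]) cube([220, 80, 200]);
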